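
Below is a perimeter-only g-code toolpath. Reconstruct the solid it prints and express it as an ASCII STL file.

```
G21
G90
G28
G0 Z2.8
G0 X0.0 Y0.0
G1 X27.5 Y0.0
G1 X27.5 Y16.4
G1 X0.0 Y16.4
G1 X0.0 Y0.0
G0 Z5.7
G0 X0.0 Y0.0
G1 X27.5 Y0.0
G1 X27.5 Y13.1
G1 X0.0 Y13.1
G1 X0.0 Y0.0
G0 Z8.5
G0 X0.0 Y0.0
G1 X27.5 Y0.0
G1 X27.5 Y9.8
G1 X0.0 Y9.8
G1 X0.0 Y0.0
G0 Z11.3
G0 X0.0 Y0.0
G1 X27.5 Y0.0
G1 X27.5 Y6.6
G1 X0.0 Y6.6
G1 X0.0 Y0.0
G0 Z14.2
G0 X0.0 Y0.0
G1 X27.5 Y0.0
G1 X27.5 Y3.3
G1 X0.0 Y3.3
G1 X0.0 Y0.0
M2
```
solid part
  facet normal 0.0000 0.0000 -1.0000
    outer loop
      vertex 27.5 19.7 0.0
      vertex 27.5 0.0 0.0
      vertex 0.0 0.0 0.0
    endloop
  endfacet
  facet normal 0.0000 0.0000 -1.0000
    outer loop
      vertex 0.0 19.7 0.0
      vertex 27.5 19.7 0.0
      vertex 0.0 0.0 0.0
    endloop
  endfacet
  facet normal 0.0000 -1.0000 0.0000
    outer loop
      vertex 0.0 0.0 0.0
      vertex 27.5 0.0 0.0
      vertex 27.5 0.0 17.0
    endloop
  endfacet
  facet normal 0.0000 -1.0000 0.0000
    outer loop
      vertex 0.0 0.0 0.0
      vertex 27.5 0.0 17.0
      vertex 0.0 0.0 17.0
    endloop
  endfacet
  facet normal 0.0000 0.6533 0.7571
    outer loop
      vertex 0.0 0.0 17.0
      vertex 27.5 0.0 17.0
      vertex 27.5 19.7 0.0
    endloop
  endfacet
  facet normal 0.0000 0.6533 0.7571
    outer loop
      vertex 0.0 0.0 17.0
      vertex 27.5 19.7 0.0
      vertex 0.0 19.7 0.0
    endloop
  endfacet
  facet normal -1.0000 0.0000 0.0000
    outer loop
      vertex 0.0 0.0 17.0
      vertex 0.0 19.7 0.0
      vertex 0.0 0.0 0.0
    endloop
  endfacet
  facet normal 1.0000 0.0000 0.0000
    outer loop
      vertex 27.5 0.0 0.0
      vertex 27.5 19.7 0.0
      vertex 27.5 0.0 17.0
    endloop
  endfacet
endsolid part

The G0 Z moves step by Δz≈2.8 mm. The G1 loops shrink linearly with z, so the solid tapers from its base footprint up to z≈17. Closing with a flat bottom cap and the tapered top and triangulating gives 8 facets — a wedge (ramp): 27.5 × 19.7 mm base, rising to 17 mm along the y=0 edge and sloping linearly to z=0 at y=19.7.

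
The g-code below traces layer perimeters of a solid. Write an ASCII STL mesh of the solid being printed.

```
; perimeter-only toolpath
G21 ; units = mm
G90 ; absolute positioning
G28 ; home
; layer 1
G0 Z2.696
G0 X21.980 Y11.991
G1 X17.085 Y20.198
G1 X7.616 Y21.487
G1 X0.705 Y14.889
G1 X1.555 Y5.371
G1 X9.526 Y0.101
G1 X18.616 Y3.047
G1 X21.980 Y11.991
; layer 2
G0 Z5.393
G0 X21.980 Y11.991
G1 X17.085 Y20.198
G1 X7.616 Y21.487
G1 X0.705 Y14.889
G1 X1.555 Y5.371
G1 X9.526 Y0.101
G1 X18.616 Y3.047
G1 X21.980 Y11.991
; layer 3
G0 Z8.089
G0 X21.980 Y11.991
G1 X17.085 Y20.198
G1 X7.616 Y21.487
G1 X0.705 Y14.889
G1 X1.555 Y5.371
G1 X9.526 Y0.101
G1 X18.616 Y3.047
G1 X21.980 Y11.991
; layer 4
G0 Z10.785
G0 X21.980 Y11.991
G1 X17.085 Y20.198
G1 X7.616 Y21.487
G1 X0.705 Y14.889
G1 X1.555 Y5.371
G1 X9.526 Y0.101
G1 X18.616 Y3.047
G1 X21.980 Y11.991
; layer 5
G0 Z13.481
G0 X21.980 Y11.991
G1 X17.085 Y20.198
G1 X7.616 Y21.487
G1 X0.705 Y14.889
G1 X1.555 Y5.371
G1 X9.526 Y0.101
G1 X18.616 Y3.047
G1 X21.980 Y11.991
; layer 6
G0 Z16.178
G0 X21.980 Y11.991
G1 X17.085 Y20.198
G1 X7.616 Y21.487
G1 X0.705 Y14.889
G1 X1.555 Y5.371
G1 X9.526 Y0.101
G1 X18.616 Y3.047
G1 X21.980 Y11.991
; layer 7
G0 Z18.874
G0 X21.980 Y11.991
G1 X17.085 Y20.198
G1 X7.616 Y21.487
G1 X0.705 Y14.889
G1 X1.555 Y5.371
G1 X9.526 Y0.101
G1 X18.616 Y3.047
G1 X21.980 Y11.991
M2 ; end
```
solid part
  facet normal 0.0000 0.0000 -1.0000
    outer loop
      vertex 7.616 21.487 0.000
      vertex 17.085 20.198 0.000
      vertex 21.980 11.991 0.000
    endloop
  endfacet
  facet normal 0.0000 0.0000 -1.0000
    outer loop
      vertex 0.705 14.889 0.000
      vertex 7.616 21.487 0.000
      vertex 21.980 11.991 0.000
    endloop
  endfacet
  facet normal 0.0000 0.0000 -1.0000
    outer loop
      vertex 1.555 5.371 0.000
      vertex 0.705 14.889 0.000
      vertex 21.980 11.991 0.000
    endloop
  endfacet
  facet normal 0.0000 0.0000 -1.0000
    outer loop
      vertex 9.526 0.101 0.000
      vertex 1.555 5.371 0.000
      vertex 21.980 11.991 0.000
    endloop
  endfacet
  facet normal 0.0000 0.0000 -1.0000
    outer loop
      vertex 18.616 3.047 0.000
      vertex 9.526 0.101 0.000
      vertex 21.980 11.991 0.000
    endloop
  endfacet
  facet normal 0.0000 0.0000 1.0000
    outer loop
      vertex 21.980 11.991 18.874
      vertex 17.085 20.198 18.874
      vertex 7.616 21.487 18.874
    endloop
  endfacet
  facet normal 0.0000 0.0000 1.0000
    outer loop
      vertex 21.980 11.991 18.874
      vertex 7.616 21.487 18.874
      vertex 0.705 14.889 18.874
    endloop
  endfacet
  facet normal 0.0000 0.0000 1.0000
    outer loop
      vertex 21.980 11.991 18.874
      vertex 0.705 14.889 18.874
      vertex 1.555 5.371 18.874
    endloop
  endfacet
  facet normal 0.0000 0.0000 1.0000
    outer loop
      vertex 21.980 11.991 18.874
      vertex 1.555 5.371 18.874
      vertex 9.526 0.101 18.874
    endloop
  endfacet
  facet normal 0.0000 0.0000 1.0000
    outer loop
      vertex 21.980 11.991 18.874
      vertex 9.526 0.101 18.874
      vertex 18.616 3.047 18.874
    endloop
  endfacet
  facet normal 0.8588 0.5122 0.0000
    outer loop
      vertex 21.980 11.991 0.000
      vertex 17.085 20.198 0.000
      vertex 17.085 20.198 18.874
    endloop
  endfacet
  facet normal 0.8588 0.5122 0.0000
    outer loop
      vertex 21.980 11.991 0.000
      vertex 17.085 20.198 18.874
      vertex 21.980 11.991 18.874
    endloop
  endfacet
  facet normal 0.1349 0.9909 0.0000
    outer loop
      vertex 17.085 20.198 0.000
      vertex 7.616 21.487 0.000
      vertex 7.616 21.487 18.874
    endloop
  endfacet
  facet normal 0.1349 0.9909 0.0000
    outer loop
      vertex 17.085 20.198 0.000
      vertex 7.616 21.487 18.874
      vertex 17.085 20.198 18.874
    endloop
  endfacet
  facet normal -0.6905 0.7233 0.0000
    outer loop
      vertex 7.616 21.487 0.000
      vertex 0.705 14.889 0.000
      vertex 0.705 14.889 18.874
    endloop
  endfacet
  facet normal -0.6905 0.7233 0.0000
    outer loop
      vertex 7.616 21.487 0.000
      vertex 0.705 14.889 18.874
      vertex 7.616 21.487 18.874
    endloop
  endfacet
  facet normal -0.9960 -0.0890 0.0000
    outer loop
      vertex 0.705 14.889 0.000
      vertex 1.555 5.371 0.000
      vertex 1.555 5.371 18.874
    endloop
  endfacet
  facet normal -0.9960 -0.0890 0.0000
    outer loop
      vertex 0.705 14.889 0.000
      vertex 1.555 5.371 18.874
      vertex 0.705 14.889 18.874
    endloop
  endfacet
  facet normal -0.5515 -0.8342 0.0000
    outer loop
      vertex 1.555 5.371 0.000
      vertex 9.526 0.101 0.000
      vertex 9.526 0.101 18.874
    endloop
  endfacet
  facet normal -0.5515 -0.8342 0.0000
    outer loop
      vertex 1.555 5.371 0.000
      vertex 9.526 0.101 18.874
      vertex 1.555 5.371 18.874
    endloop
  endfacet
  facet normal 0.3083 -0.9513 0.0000
    outer loop
      vertex 9.526 0.101 0.000
      vertex 18.616 3.047 0.000
      vertex 18.616 3.047 18.874
    endloop
  endfacet
  facet normal 0.3083 -0.9513 0.0000
    outer loop
      vertex 9.526 0.101 0.000
      vertex 18.616 3.047 18.874
      vertex 9.526 0.101 18.874
    endloop
  endfacet
  facet normal 0.9360 -0.3520 0.0000
    outer loop
      vertex 18.616 3.047 0.000
      vertex 21.980 11.991 0.000
      vertex 21.980 11.991 18.874
    endloop
  endfacet
  facet normal 0.9360 -0.3520 0.0000
    outer loop
      vertex 18.616 3.047 0.000
      vertex 21.980 11.991 18.874
      vertex 18.616 3.047 18.874
    endloop
  endfacet
endsolid part

The G0 Z moves step by Δz≈2.696 mm. Every layer's G1 loop is the same polygon, so the solid is a straight extrusion of it from z=0 to z≈18.9. Closing with flat bottom and top caps and triangulating gives 24 facets — a regular 7-sided prism (a cylinder approximated with 7 flat sides), circumscribed radius ≈ 11 mm, height ≈ 18.9 mm.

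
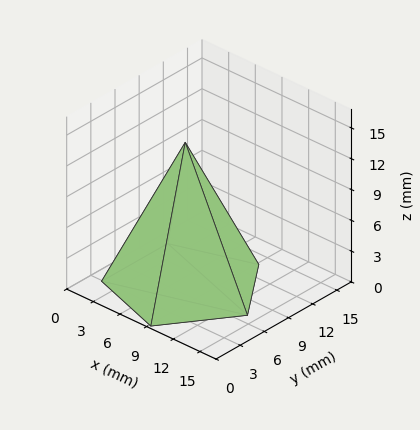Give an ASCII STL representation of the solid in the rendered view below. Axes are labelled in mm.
Reading the render: the shape is a regular 5-sided pyramid, base circumscribed radius ≈ 7 mm, apex at z ≈ 14 mm (dimensions read to the nearest mm from the axis ticks). For the STL, each face is triangulated and given an outward normal.

solid part
  facet normal 0.0000 0.0000 -1.0000
    outer loop
      vertex 1.3 11.1 0.0
      vertex 9.2 13.7 0.0
      vertex 14.0 7.0 0.0
    endloop
  endfacet
  facet normal 0.0000 0.0000 -1.0000
    outer loop
      vertex 1.3 2.9 0.0
      vertex 1.3 11.1 0.0
      vertex 14.0 7.0 0.0
    endloop
  endfacet
  facet normal 0.0000 0.0000 -1.0000
    outer loop
      vertex 9.2 0.3 0.0
      vertex 1.3 2.9 0.0
      vertex 14.0 7.0 0.0
    endloop
  endfacet
  facet normal 0.7531 0.5395 0.3765
    outer loop
      vertex 14.0 7.0 0.0
      vertex 9.2 13.7 0.0
      vertex 7.0 7.0 14.0
    endloop
  endfacet
  facet normal -0.2897 0.8803 0.3757
    outer loop
      vertex 9.2 13.7 0.0
      vertex 1.3 11.1 0.0
      vertex 7.0 7.0 14.0
    endloop
  endfacet
  facet normal -0.9262 0.0000 0.3771
    outer loop
      vertex 1.3 11.1 0.0
      vertex 1.3 2.9 0.0
      vertex 7.0 7.0 14.0
    endloop
  endfacet
  facet normal -0.2897 -0.8803 0.3757
    outer loop
      vertex 1.3 2.9 0.0
      vertex 9.2 0.3 0.0
      vertex 7.0 7.0 14.0
    endloop
  endfacet
  facet normal 0.7531 -0.5395 0.3765
    outer loop
      vertex 9.2 0.3 0.0
      vertex 14.0 7.0 0.0
      vertex 7.0 7.0 14.0
    endloop
  endfacet
endsolid part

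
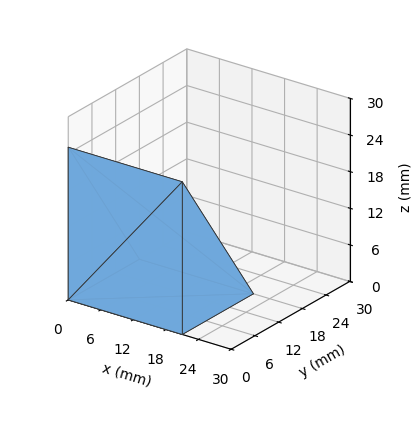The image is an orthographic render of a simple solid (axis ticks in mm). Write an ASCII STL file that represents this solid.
Reading the render: the shape is a wedge (ramp): 21 × 18 mm base, rising to 25 mm along the y=0 edge and sloping linearly to z=0 at y=18 (dimensions read to the nearest mm from the axis ticks). For the STL, each face is triangulated and given an outward normal.

solid part
  facet normal 0.0000 0.0000 -1.0000
    outer loop
      vertex 21.0 18.0 0.0
      vertex 21.0 0.0 0.0
      vertex 0.0 0.0 0.0
    endloop
  endfacet
  facet normal 0.0000 0.0000 -1.0000
    outer loop
      vertex 0.0 18.0 0.0
      vertex 21.0 18.0 0.0
      vertex 0.0 0.0 0.0
    endloop
  endfacet
  facet normal 0.0000 -1.0000 0.0000
    outer loop
      vertex 0.0 0.0 0.0
      vertex 21.0 0.0 0.0
      vertex 21.0 0.0 25.0
    endloop
  endfacet
  facet normal 0.0000 -1.0000 0.0000
    outer loop
      vertex 0.0 0.0 0.0
      vertex 21.0 0.0 25.0
      vertex 0.0 0.0 25.0
    endloop
  endfacet
  facet normal 0.0000 0.8115 0.5843
    outer loop
      vertex 0.0 0.0 25.0
      vertex 21.0 0.0 25.0
      vertex 21.0 18.0 0.0
    endloop
  endfacet
  facet normal 0.0000 0.8115 0.5843
    outer loop
      vertex 0.0 0.0 25.0
      vertex 21.0 18.0 0.0
      vertex 0.0 18.0 0.0
    endloop
  endfacet
  facet normal -1.0000 0.0000 0.0000
    outer loop
      vertex 0.0 0.0 25.0
      vertex 0.0 18.0 0.0
      vertex 0.0 0.0 0.0
    endloop
  endfacet
  facet normal 1.0000 0.0000 0.0000
    outer loop
      vertex 21.0 0.0 0.0
      vertex 21.0 18.0 0.0
      vertex 21.0 0.0 25.0
    endloop
  endfacet
endsolid part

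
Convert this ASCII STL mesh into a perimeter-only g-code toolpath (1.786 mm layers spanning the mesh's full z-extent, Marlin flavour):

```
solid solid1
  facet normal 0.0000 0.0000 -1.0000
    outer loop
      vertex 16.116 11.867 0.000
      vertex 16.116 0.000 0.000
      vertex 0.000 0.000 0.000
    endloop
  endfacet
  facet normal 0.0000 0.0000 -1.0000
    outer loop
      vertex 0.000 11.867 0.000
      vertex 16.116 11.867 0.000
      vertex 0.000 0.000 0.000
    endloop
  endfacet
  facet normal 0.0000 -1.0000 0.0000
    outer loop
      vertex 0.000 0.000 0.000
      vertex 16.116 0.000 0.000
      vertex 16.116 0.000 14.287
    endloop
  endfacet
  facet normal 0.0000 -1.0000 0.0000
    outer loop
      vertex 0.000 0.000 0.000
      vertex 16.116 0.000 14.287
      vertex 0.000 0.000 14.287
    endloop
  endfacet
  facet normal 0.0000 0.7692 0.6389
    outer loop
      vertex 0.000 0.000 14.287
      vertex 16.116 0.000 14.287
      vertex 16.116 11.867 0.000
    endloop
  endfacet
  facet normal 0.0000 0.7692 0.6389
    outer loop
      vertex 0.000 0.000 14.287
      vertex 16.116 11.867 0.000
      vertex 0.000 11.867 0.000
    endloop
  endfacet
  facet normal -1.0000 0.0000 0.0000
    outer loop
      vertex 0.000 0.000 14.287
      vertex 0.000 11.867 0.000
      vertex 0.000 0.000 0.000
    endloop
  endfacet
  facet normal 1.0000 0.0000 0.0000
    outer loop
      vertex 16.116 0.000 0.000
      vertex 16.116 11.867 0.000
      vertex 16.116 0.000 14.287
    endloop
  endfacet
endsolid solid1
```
; perimeter-only toolpath
G21 ; units = mm
G90 ; absolute positioning
G28 ; home
; layer 1
G0 Z1.786
G0 X0.000 Y0.000
G1 X16.116 Y0.000
G1 X16.116 Y10.384
G1 X0.000 Y10.384
G1 X0.000 Y0.000
; layer 2
G0 Z3.572
G0 X0.000 Y0.000
G1 X16.116 Y0.000
G1 X16.116 Y8.900
G1 X0.000 Y8.900
G1 X0.000 Y0.000
; layer 3
G0 Z5.358
G0 X0.000 Y0.000
G1 X16.116 Y0.000
G1 X16.116 Y7.417
G1 X0.000 Y7.417
G1 X0.000 Y0.000
; layer 4
G0 Z7.144
G0 X0.000 Y0.000
G1 X16.116 Y0.000
G1 X16.116 Y5.934
G1 X0.000 Y5.934
G1 X0.000 Y0.000
; layer 5
G0 Z8.929
G0 X0.000 Y0.000
G1 X16.116 Y0.000
G1 X16.116 Y4.450
G1 X0.000 Y4.450
G1 X0.000 Y0.000
; layer 6
G0 Z10.715
G0 X0.000 Y0.000
G1 X16.116 Y0.000
G1 X16.116 Y2.967
G1 X0.000 Y2.967
G1 X0.000 Y0.000
; layer 7
G0 Z12.501
G0 X0.000 Y0.000
G1 X16.116 Y0.000
G1 X16.116 Y1.483
G1 X0.000 Y1.483
G1 X0.000 Y0.000
M2 ; end

The solid is a wedge (ramp): 16.1 × 11.9 mm base, rising to 14.3 mm along the y=0 edge and sloping linearly to z=0 at y=11.9. Slicing at Δz = 1.786 mm — 8 equal slices spanning the solid's height, so layer i sits at z = i·h/8 — gives 7 non-empty perimeters. Each is a 4-segment closed polygon; G0 lifts to the layer z and rapids to the start vertex, then G1 traces the edges. The cross-section shrinks linearly with z (the slice at the apex is degenerate and omitted).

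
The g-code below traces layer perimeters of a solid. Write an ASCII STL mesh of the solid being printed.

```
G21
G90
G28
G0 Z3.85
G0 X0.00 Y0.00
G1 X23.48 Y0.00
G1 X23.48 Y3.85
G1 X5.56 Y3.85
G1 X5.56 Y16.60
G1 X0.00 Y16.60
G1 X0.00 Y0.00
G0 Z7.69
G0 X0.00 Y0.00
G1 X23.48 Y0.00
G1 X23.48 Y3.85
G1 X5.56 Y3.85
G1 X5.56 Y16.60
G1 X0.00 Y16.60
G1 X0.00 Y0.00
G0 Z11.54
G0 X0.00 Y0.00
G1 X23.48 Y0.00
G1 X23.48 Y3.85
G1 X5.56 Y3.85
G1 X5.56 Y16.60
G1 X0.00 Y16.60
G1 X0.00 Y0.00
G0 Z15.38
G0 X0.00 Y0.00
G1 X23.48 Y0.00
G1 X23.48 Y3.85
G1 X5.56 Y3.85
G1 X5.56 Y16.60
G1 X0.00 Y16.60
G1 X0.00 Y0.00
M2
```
solid part
  facet normal 0.0000 0.0000 -1.0000
    outer loop
      vertex 23.48 3.85 0.00
      vertex 23.48 0.00 0.00
      vertex 0.00 0.00 0.00
    endloop
  endfacet
  facet normal 0.0000 0.0000 -1.0000
    outer loop
      vertex 5.56 3.85 0.00
      vertex 23.48 3.85 0.00
      vertex 0.00 0.00 0.00
    endloop
  endfacet
  facet normal 0.0000 0.0000 -1.0000
    outer loop
      vertex 5.56 16.60 0.00
      vertex 5.56 3.85 0.00
      vertex 0.00 0.00 0.00
    endloop
  endfacet
  facet normal 0.0000 0.0000 -1.0000
    outer loop
      vertex 0.00 16.60 0.00
      vertex 5.56 16.60 0.00
      vertex 0.00 0.00 0.00
    endloop
  endfacet
  facet normal 0.0000 0.0000 1.0000
    outer loop
      vertex 0.00 0.00 15.38
      vertex 23.48 0.00 15.38
      vertex 23.48 3.85 15.38
    endloop
  endfacet
  facet normal 0.0000 0.0000 1.0000
    outer loop
      vertex 0.00 0.00 15.38
      vertex 23.48 3.85 15.38
      vertex 5.56 3.85 15.38
    endloop
  endfacet
  facet normal 0.0000 0.0000 1.0000
    outer loop
      vertex 0.00 0.00 15.38
      vertex 5.56 3.85 15.38
      vertex 5.56 16.60 15.38
    endloop
  endfacet
  facet normal 0.0000 0.0000 1.0000
    outer loop
      vertex 0.00 0.00 15.38
      vertex 5.56 16.60 15.38
      vertex 0.00 16.60 15.38
    endloop
  endfacet
  facet normal 0.0000 -1.0000 0.0000
    outer loop
      vertex 0.00 0.00 0.00
      vertex 23.48 0.00 0.00
      vertex 23.48 0.00 15.38
    endloop
  endfacet
  facet normal 0.0000 -1.0000 0.0000
    outer loop
      vertex 0.00 0.00 0.00
      vertex 23.48 0.00 15.38
      vertex 0.00 0.00 15.38
    endloop
  endfacet
  facet normal 1.0000 0.0000 0.0000
    outer loop
      vertex 23.48 0.00 0.00
      vertex 23.48 3.85 0.00
      vertex 23.48 3.85 15.38
    endloop
  endfacet
  facet normal 1.0000 0.0000 0.0000
    outer loop
      vertex 23.48 0.00 0.00
      vertex 23.48 3.85 15.38
      vertex 23.48 0.00 15.38
    endloop
  endfacet
  facet normal 0.0000 1.0000 0.0000
    outer loop
      vertex 23.48 3.85 0.00
      vertex 5.56 3.85 0.00
      vertex 5.56 3.85 15.38
    endloop
  endfacet
  facet normal 0.0000 1.0000 0.0000
    outer loop
      vertex 23.48 3.85 0.00
      vertex 5.56 3.85 15.38
      vertex 23.48 3.85 15.38
    endloop
  endfacet
  facet normal 1.0000 0.0000 0.0000
    outer loop
      vertex 5.56 3.85 0.00
      vertex 5.56 16.60 0.00
      vertex 5.56 16.60 15.38
    endloop
  endfacet
  facet normal 1.0000 0.0000 0.0000
    outer loop
      vertex 5.56 3.85 0.00
      vertex 5.56 16.60 15.38
      vertex 5.56 3.85 15.38
    endloop
  endfacet
  facet normal 0.0000 1.0000 0.0000
    outer loop
      vertex 5.56 16.60 0.00
      vertex 0.00 16.60 0.00
      vertex 0.00 16.60 15.38
    endloop
  endfacet
  facet normal 0.0000 1.0000 0.0000
    outer loop
      vertex 5.56 16.60 0.00
      vertex 0.00 16.60 15.38
      vertex 5.56 16.60 15.38
    endloop
  endfacet
  facet normal -1.0000 0.0000 0.0000
    outer loop
      vertex 0.00 16.60 0.00
      vertex 0.00 0.00 0.00
      vertex 0.00 0.00 15.38
    endloop
  endfacet
  facet normal -1.0000 0.0000 0.0000
    outer loop
      vertex 0.00 16.60 0.00
      vertex 0.00 0.00 15.38
      vertex 0.00 16.60 15.38
    endloop
  endfacet
endsolid part

The G0 Z moves step by Δz≈3.85 mm. Every layer's G1 loop is the same polygon, so the solid is a straight extrusion of it from z=0 to z≈15.4. Closing with flat bottom and top caps and triangulating gives 20 facets — an L-shaped prism: outer 23.5 × 16.6 mm, arm thicknesses ≈ 3.85 mm (horizontal) and 5.56 mm (vertical), extruded 15.4 mm in z.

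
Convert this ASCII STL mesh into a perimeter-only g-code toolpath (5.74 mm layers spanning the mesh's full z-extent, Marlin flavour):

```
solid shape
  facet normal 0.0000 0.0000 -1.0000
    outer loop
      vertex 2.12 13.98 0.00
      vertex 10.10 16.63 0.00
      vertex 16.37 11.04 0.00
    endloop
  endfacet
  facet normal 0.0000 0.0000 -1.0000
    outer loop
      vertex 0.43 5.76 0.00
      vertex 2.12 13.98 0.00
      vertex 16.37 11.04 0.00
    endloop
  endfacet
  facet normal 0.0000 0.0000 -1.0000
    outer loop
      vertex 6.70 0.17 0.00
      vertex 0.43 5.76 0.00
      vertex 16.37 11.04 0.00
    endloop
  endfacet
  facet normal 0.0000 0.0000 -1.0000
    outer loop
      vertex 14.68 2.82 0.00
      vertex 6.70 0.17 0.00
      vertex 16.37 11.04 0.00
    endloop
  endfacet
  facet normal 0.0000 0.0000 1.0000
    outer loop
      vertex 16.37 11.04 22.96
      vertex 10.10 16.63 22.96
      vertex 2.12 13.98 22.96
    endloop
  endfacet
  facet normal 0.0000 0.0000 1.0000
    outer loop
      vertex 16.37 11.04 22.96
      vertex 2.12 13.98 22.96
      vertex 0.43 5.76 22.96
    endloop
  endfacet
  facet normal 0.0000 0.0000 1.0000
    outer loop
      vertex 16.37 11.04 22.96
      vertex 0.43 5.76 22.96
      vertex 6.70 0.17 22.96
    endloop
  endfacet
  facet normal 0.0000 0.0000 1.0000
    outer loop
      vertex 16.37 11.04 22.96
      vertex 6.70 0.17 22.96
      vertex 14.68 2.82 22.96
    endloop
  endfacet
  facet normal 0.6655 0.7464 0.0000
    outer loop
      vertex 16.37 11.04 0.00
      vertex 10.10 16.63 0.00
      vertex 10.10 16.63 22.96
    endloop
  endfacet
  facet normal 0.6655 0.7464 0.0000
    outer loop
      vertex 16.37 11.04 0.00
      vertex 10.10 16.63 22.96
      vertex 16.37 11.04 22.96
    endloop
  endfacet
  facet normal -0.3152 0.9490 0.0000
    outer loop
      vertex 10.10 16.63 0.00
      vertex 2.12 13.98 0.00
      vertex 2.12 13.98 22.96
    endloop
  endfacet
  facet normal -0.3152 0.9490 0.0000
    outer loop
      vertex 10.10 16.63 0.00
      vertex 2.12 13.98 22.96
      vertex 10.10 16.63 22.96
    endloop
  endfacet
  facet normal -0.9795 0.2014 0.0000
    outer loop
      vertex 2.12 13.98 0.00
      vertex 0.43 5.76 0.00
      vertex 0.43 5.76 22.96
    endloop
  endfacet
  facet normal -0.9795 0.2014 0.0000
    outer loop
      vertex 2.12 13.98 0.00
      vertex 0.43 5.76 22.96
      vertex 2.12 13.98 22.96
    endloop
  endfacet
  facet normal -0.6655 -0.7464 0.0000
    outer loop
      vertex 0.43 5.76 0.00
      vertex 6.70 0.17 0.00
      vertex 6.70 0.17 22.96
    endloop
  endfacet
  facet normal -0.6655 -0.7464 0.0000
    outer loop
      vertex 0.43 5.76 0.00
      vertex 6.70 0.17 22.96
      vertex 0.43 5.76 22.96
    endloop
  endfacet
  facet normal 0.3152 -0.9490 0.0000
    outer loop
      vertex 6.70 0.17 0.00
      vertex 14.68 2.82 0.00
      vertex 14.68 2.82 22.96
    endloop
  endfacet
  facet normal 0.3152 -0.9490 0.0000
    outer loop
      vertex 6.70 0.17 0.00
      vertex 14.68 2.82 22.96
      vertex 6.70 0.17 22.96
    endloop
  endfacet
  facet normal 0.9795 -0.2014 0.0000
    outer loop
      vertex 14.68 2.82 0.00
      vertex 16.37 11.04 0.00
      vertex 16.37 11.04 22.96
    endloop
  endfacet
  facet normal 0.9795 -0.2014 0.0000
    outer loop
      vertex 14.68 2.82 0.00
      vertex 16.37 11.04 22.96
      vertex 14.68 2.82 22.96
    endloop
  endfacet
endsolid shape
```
; perimeter-only toolpath
G21 ; units = mm
G90 ; absolute positioning
G28 ; home
; layer 1
G0 Z5.74
G0 X16.37 Y11.04
G1 X10.10 Y16.63
G1 X2.12 Y13.98
G1 X0.43 Y5.76
G1 X6.70 Y0.17
G1 X14.68 Y2.82
G1 X16.37 Y11.04
; layer 2
G0 Z11.48
G0 X16.37 Y11.04
G1 X10.10 Y16.63
G1 X2.12 Y13.98
G1 X0.43 Y5.76
G1 X6.70 Y0.17
G1 X14.68 Y2.82
G1 X16.37 Y11.04
; layer 3
G0 Z17.22
G0 X16.37 Y11.04
G1 X10.10 Y16.63
G1 X2.12 Y13.98
G1 X0.43 Y5.76
G1 X6.70 Y0.17
G1 X14.68 Y2.82
G1 X16.37 Y11.04
; layer 4
G0 Z22.96
G0 X16.37 Y11.04
G1 X10.10 Y16.63
G1 X2.12 Y13.98
G1 X0.43 Y5.76
G1 X6.70 Y0.17
G1 X14.68 Y2.82
G1 X16.37 Y11.04
M2 ; end

The solid is a regular 6-sided prism (a cylinder approximated with 6 flat sides), circumscribed radius ≈ 8.4 mm, height ≈ 23 mm. Slicing at Δz = 5.74 mm — 4 equal slices spanning the solid's height, so layer i sits at z = i·h/4 — gives 4 non-empty perimeters. Each is a 6-segment closed polygon; G0 lifts to the layer z and rapids to the start vertex, then G1 traces the edges.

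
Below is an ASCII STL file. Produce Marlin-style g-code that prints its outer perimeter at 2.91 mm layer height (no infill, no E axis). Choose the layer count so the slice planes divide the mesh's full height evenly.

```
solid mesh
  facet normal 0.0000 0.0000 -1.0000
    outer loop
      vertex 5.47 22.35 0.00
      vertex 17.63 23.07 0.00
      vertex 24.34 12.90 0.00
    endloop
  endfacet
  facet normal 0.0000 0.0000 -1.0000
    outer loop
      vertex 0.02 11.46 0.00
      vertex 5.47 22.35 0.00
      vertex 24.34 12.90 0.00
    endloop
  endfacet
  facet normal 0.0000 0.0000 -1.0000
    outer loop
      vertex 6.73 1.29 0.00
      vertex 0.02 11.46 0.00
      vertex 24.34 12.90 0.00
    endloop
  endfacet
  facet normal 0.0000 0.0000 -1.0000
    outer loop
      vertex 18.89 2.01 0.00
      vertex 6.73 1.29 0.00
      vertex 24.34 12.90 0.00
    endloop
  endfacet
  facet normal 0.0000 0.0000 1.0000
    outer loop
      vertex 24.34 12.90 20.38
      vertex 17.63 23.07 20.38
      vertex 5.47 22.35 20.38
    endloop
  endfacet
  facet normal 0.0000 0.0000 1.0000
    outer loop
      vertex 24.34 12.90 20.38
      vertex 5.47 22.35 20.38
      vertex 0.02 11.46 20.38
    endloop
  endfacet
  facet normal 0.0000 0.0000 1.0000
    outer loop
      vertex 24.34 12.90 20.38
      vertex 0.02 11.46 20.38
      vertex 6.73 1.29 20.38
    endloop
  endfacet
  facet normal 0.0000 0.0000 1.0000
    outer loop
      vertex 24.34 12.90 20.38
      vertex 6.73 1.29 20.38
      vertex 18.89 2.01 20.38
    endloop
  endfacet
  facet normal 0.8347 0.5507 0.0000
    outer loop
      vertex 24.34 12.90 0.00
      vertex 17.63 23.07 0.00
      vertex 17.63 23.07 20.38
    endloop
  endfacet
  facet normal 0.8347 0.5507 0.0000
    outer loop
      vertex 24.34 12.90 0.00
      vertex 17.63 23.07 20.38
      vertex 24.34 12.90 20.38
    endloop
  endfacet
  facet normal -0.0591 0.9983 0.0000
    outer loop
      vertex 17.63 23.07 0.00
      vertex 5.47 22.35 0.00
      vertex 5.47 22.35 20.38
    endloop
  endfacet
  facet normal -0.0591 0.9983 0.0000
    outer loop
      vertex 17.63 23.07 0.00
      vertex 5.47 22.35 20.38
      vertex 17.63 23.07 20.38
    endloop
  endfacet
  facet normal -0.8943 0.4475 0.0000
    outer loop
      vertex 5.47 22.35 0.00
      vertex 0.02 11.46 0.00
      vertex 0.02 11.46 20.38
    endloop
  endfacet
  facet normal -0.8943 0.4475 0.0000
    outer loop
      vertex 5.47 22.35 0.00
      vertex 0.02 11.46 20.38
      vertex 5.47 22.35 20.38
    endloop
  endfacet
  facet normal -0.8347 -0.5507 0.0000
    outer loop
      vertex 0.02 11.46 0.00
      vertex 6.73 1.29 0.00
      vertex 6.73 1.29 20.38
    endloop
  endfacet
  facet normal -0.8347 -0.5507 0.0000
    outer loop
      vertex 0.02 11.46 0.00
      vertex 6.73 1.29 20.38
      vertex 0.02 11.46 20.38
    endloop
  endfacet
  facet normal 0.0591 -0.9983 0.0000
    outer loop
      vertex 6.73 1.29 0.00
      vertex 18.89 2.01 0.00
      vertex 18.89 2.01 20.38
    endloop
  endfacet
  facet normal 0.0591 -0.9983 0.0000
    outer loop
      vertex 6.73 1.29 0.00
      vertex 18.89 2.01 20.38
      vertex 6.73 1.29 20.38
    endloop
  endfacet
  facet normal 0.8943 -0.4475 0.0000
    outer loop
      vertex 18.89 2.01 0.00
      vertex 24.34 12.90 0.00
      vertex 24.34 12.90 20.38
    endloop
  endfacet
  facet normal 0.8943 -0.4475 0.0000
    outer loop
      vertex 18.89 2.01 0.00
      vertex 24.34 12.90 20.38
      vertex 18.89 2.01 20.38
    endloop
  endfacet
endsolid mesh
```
; perimeter-only toolpath
G21 ; units = mm
G90 ; absolute positioning
G28 ; home
; layer 1
G0 Z2.91
G0 X24.34 Y12.90
G1 X17.63 Y23.07
G1 X5.47 Y22.35
G1 X0.02 Y11.46
G1 X6.73 Y1.29
G1 X18.89 Y2.01
G1 X24.34 Y12.90
; layer 2
G0 Z5.82
G0 X24.34 Y12.90
G1 X17.63 Y23.07
G1 X5.47 Y22.35
G1 X0.02 Y11.46
G1 X6.73 Y1.29
G1 X18.89 Y2.01
G1 X24.34 Y12.90
; layer 3
G0 Z8.73
G0 X24.34 Y12.90
G1 X17.63 Y23.07
G1 X5.47 Y22.35
G1 X0.02 Y11.46
G1 X6.73 Y1.29
G1 X18.89 Y2.01
G1 X24.34 Y12.90
; layer 4
G0 Z11.65
G0 X24.34 Y12.90
G1 X17.63 Y23.07
G1 X5.47 Y22.35
G1 X0.02 Y11.46
G1 X6.73 Y1.29
G1 X18.89 Y2.01
G1 X24.34 Y12.90
; layer 5
G0 Z14.56
G0 X24.34 Y12.90
G1 X17.63 Y23.07
G1 X5.47 Y22.35
G1 X0.02 Y11.46
G1 X6.73 Y1.29
G1 X18.89 Y2.01
G1 X24.34 Y12.90
; layer 6
G0 Z17.47
G0 X24.34 Y12.90
G1 X17.63 Y23.07
G1 X5.47 Y22.35
G1 X0.02 Y11.46
G1 X6.73 Y1.29
G1 X18.89 Y2.01
G1 X24.34 Y12.90
; layer 7
G0 Z20.38
G0 X24.34 Y12.90
G1 X17.63 Y23.07
G1 X5.47 Y22.35
G1 X0.02 Y11.46
G1 X6.73 Y1.29
G1 X18.89 Y2.01
G1 X24.34 Y12.90
M2 ; end

The solid is a regular 6-sided prism (a cylinder approximated with 6 flat sides), circumscribed radius ≈ 12.2 mm, height ≈ 20.4 mm. Slicing at Δz = 2.91 mm — 7 equal slices spanning the solid's height, so layer i sits at z = i·h/7 — gives 7 non-empty perimeters. Each is a 6-segment closed polygon; G0 lifts to the layer z and rapids to the start vertex, then G1 traces the edges.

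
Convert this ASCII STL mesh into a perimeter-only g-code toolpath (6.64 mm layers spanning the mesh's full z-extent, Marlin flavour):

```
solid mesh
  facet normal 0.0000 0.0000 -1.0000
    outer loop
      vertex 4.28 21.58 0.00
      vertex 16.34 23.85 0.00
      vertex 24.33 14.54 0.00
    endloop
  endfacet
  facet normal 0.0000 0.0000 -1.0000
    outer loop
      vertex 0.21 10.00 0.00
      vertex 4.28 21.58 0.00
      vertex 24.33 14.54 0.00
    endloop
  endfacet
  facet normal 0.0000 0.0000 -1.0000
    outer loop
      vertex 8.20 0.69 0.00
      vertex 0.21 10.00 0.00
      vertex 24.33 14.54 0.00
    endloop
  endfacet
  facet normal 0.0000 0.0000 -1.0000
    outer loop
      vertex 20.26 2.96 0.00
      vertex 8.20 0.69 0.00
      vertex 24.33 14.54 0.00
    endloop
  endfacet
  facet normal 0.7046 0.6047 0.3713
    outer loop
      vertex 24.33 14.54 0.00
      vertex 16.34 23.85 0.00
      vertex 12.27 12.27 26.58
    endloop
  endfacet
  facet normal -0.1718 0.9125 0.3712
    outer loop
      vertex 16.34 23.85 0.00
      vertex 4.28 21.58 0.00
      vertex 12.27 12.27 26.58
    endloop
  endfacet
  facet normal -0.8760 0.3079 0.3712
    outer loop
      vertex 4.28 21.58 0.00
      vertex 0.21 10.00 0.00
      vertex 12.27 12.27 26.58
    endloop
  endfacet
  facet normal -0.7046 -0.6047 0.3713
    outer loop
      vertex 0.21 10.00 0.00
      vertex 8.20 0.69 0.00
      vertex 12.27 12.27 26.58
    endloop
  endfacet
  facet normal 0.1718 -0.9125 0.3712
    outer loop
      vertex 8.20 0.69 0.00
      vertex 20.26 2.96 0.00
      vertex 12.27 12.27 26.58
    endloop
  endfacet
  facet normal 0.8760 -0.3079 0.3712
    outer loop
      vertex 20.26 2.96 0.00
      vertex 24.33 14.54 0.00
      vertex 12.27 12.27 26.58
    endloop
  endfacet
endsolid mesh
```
; perimeter-only toolpath
G21 ; units = mm
G90 ; absolute positioning
G28 ; home
; layer 1
G0 Z6.64
G0 X21.31 Y13.97
G1 X15.32 Y20.96
G1 X6.28 Y19.25
G1 X3.23 Y10.57
G1 X9.22 Y3.58
G1 X18.26 Y5.29
G1 X21.31 Y13.97
; layer 2
G0 Z13.29
G0 X18.30 Y13.40
G1 X14.30 Y18.06
G1 X8.28 Y16.92
G1 X6.24 Y11.13
G1 X10.23 Y6.48
G1 X16.27 Y7.62
G1 X18.30 Y13.40
; layer 3
G0 Z19.93
G0 X15.29 Y12.84
G1 X13.29 Y15.17
G1 X10.27 Y14.60
G1 X9.26 Y11.70
G1 X11.25 Y9.38
G1 X14.27 Y9.94
G1 X15.29 Y12.84
M2 ; end

The solid is a regular 6-sided pyramid, base circumscribed radius ≈ 12.3 mm, apex at z ≈ 26.6 mm. Slicing at Δz = 6.64 mm — 4 equal slices spanning the solid's height, so layer i sits at z = i·h/4 — gives 3 non-empty perimeters. Each is a 6-segment closed polygon; G0 lifts to the layer z and rapids to the start vertex, then G1 traces the edges. The cross-section shrinks linearly with z (the slice at the apex is degenerate and omitted).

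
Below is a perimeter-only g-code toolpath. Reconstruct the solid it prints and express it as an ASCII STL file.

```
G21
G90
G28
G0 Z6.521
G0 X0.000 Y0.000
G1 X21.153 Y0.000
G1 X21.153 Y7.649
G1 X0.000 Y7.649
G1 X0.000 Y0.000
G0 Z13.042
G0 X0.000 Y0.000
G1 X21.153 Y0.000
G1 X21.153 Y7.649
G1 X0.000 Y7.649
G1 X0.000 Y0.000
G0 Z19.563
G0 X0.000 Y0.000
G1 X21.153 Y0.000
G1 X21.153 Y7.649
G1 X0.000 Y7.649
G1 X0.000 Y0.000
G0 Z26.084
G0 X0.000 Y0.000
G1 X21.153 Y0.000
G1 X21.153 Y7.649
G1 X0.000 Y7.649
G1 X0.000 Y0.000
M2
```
solid part
  facet normal 0.0000 0.0000 -1.0000
    outer loop
      vertex 21.153 7.649 0.000
      vertex 21.153 0.000 0.000
      vertex 0.000 0.000 0.000
    endloop
  endfacet
  facet normal 0.0000 0.0000 -1.0000
    outer loop
      vertex 0.000 7.649 0.000
      vertex 21.153 7.649 0.000
      vertex 0.000 0.000 0.000
    endloop
  endfacet
  facet normal 0.0000 0.0000 1.0000
    outer loop
      vertex 0.000 0.000 26.084
      vertex 21.153 0.000 26.084
      vertex 21.153 7.649 26.084
    endloop
  endfacet
  facet normal 0.0000 0.0000 1.0000
    outer loop
      vertex 0.000 0.000 26.084
      vertex 21.153 7.649 26.084
      vertex 0.000 7.649 26.084
    endloop
  endfacet
  facet normal 0.0000 -1.0000 0.0000
    outer loop
      vertex 0.000 0.000 0.000
      vertex 21.153 0.000 0.000
      vertex 21.153 0.000 26.084
    endloop
  endfacet
  facet normal 0.0000 -1.0000 0.0000
    outer loop
      vertex 0.000 0.000 0.000
      vertex 21.153 0.000 26.084
      vertex 0.000 0.000 26.084
    endloop
  endfacet
  facet normal 0.0000 1.0000 0.0000
    outer loop
      vertex 21.153 7.649 26.084
      vertex 21.153 7.649 0.000
      vertex 0.000 7.649 0.000
    endloop
  endfacet
  facet normal 0.0000 1.0000 0.0000
    outer loop
      vertex 0.000 7.649 26.084
      vertex 21.153 7.649 26.084
      vertex 0.000 7.649 0.000
    endloop
  endfacet
  facet normal -1.0000 0.0000 0.0000
    outer loop
      vertex 0.000 7.649 26.084
      vertex 0.000 7.649 0.000
      vertex 0.000 0.000 0.000
    endloop
  endfacet
  facet normal -1.0000 0.0000 0.0000
    outer loop
      vertex 0.000 0.000 26.084
      vertex 0.000 7.649 26.084
      vertex 0.000 0.000 0.000
    endloop
  endfacet
  facet normal 1.0000 0.0000 0.0000
    outer loop
      vertex 21.153 0.000 0.000
      vertex 21.153 7.649 0.000
      vertex 21.153 7.649 26.084
    endloop
  endfacet
  facet normal 1.0000 0.0000 0.0000
    outer loop
      vertex 21.153 0.000 0.000
      vertex 21.153 7.649 26.084
      vertex 21.153 0.000 26.084
    endloop
  endfacet
endsolid part

The G0 Z moves step by Δz≈6.521 mm. Every layer's G1 loop is the same polygon, so the solid is a straight extrusion of it from z=0 to z≈26.1. Closing with flat bottom and top caps and triangulating gives 12 facets — a rectangular box, roughly 21.2 × 7.65 mm footprint and 26.1 mm tall.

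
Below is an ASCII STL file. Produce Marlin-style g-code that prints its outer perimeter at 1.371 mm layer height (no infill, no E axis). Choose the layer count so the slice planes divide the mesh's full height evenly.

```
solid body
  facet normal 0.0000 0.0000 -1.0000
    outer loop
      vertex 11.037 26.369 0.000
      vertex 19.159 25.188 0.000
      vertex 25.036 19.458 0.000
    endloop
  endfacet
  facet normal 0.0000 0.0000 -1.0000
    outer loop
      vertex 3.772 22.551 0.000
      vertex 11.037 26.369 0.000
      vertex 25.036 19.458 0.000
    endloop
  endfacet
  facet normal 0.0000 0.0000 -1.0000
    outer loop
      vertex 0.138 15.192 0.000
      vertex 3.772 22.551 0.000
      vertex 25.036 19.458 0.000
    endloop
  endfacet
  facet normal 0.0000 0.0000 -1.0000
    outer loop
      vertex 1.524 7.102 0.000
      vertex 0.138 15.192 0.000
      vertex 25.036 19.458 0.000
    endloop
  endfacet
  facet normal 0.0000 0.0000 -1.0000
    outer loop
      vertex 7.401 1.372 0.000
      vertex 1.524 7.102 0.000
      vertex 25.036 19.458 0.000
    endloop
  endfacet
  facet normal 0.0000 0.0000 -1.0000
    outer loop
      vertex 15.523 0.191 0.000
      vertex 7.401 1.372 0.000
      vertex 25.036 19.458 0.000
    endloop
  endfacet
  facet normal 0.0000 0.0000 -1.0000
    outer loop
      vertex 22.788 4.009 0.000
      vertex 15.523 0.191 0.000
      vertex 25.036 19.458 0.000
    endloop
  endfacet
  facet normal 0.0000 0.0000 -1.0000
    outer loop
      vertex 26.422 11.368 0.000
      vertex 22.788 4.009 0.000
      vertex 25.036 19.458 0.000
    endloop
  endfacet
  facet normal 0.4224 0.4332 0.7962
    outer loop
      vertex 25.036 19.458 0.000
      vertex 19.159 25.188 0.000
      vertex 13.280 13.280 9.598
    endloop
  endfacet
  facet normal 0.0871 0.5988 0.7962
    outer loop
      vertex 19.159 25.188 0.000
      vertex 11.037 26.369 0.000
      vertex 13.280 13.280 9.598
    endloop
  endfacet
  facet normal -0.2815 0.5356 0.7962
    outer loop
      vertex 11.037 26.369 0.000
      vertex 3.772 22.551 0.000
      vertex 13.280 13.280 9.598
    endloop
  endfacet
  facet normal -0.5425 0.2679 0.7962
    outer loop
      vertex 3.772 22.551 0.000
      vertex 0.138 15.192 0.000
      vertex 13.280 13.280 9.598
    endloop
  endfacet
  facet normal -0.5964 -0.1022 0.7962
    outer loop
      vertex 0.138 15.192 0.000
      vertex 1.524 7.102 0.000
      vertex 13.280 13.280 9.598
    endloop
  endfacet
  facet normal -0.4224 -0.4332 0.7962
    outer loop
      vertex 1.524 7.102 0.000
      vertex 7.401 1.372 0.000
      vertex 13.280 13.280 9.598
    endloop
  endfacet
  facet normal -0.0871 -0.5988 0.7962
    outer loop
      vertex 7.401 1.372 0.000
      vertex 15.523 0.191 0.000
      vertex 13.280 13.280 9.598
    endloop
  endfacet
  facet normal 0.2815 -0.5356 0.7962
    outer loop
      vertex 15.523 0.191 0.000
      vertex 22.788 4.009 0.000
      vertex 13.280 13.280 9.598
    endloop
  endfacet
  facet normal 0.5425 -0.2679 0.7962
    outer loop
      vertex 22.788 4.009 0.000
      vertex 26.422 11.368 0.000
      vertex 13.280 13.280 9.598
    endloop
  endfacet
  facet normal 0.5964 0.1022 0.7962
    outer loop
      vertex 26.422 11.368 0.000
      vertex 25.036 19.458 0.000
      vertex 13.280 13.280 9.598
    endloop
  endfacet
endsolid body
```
; perimeter-only toolpath
G21 ; units = mm
G90 ; absolute positioning
G28 ; home
; layer 1
G0 Z1.371
G0 X23.357 Y18.575
G1 X18.319 Y23.487
G1 X11.357 Y24.499
G1 X5.130 Y21.227
G1 X2.015 Y14.919
G1 X3.203 Y7.985
G1 X8.241 Y3.073
G1 X15.203 Y2.061
G1 X21.430 Y5.333
G1 X24.545 Y11.641
G1 X23.357 Y18.575
; layer 2
G0 Z2.742
G0 X21.677 Y17.693
G1 X17.479 Y21.786
G1 X11.678 Y22.629
G1 X6.489 Y19.902
G1 X3.893 Y14.646
G1 X4.883 Y8.867
G1 X9.081 Y4.774
G1 X14.882 Y3.931
G1 X20.071 Y6.658
G1 X22.667 Y11.914
G1 X21.677 Y17.693
; layer 3
G0 Z4.113
G0 X19.998 Y16.810
G1 X16.639 Y20.085
G1 X11.998 Y20.759
G1 X7.847 Y18.578
G1 X5.770 Y14.373
G1 X6.562 Y9.750
G1 X9.921 Y6.475
G1 X14.562 Y5.801
G1 X18.713 Y7.982
G1 X20.790 Y12.187
G1 X19.998 Y16.810
; layer 4
G0 Z5.485
G0 X18.318 Y15.928
G1 X15.800 Y18.383
G1 X12.319 Y18.890
G1 X9.205 Y17.253
G1 X7.648 Y14.099
G1 X8.242 Y10.632
G1 X10.760 Y8.177
G1 X14.241 Y7.670
G1 X17.355 Y9.307
G1 X18.912 Y12.461
G1 X18.318 Y15.928
; layer 5
G0 Z6.856
G0 X16.639 Y15.045
G1 X14.960 Y16.682
G1 X12.639 Y17.020
G1 X10.563 Y15.929
G1 X9.525 Y13.826
G1 X9.921 Y11.515
G1 X11.600 Y9.878
G1 X13.921 Y9.540
G1 X15.997 Y10.631
G1 X17.035 Y12.734
G1 X16.639 Y15.045
; layer 6
G0 Z8.227
G0 X14.959 Y14.163
G1 X14.120 Y14.981
G1 X12.960 Y15.150
G1 X11.922 Y14.604
G1 X11.403 Y13.553
G1 X11.601 Y12.397
G1 X12.440 Y11.579
G1 X13.600 Y11.410
G1 X14.638 Y11.956
G1 X15.157 Y13.007
G1 X14.959 Y14.163
M2 ; end

The solid is a regular 10-sided pyramid, base circumscribed radius ≈ 13.3 mm, apex at z ≈ 9.6 mm. Slicing at Δz = 1.371 mm — 7 equal slices spanning the solid's height, so layer i sits at z = i·h/7 — gives 6 non-empty perimeters. Each is a 10-segment closed polygon; G0 lifts to the layer z and rapids to the start vertex, then G1 traces the edges. The cross-section shrinks linearly with z (the slice at the apex is degenerate and omitted).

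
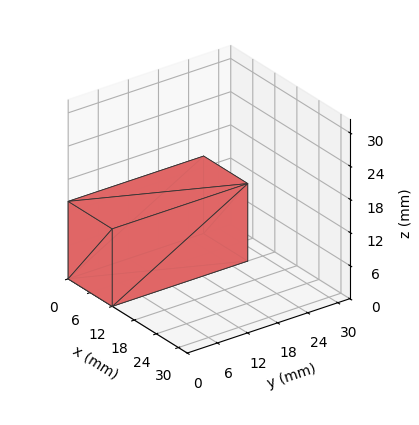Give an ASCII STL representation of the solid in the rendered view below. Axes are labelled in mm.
Reading the render: the shape is a rectangular box, roughly 12 × 27 mm footprint and 14 mm tall (dimensions read to the nearest mm from the axis ticks). For the STL, each face is triangulated and given an outward normal.

solid part
  facet normal 0.0000 0.0000 -1.0000
    outer loop
      vertex 12.000 27.000 0.000
      vertex 12.000 0.000 0.000
      vertex 0.000 0.000 0.000
    endloop
  endfacet
  facet normal 0.0000 0.0000 -1.0000
    outer loop
      vertex 0.000 27.000 0.000
      vertex 12.000 27.000 0.000
      vertex 0.000 0.000 0.000
    endloop
  endfacet
  facet normal 0.0000 0.0000 1.0000
    outer loop
      vertex 0.000 0.000 14.000
      vertex 12.000 0.000 14.000
      vertex 12.000 27.000 14.000
    endloop
  endfacet
  facet normal 0.0000 0.0000 1.0000
    outer loop
      vertex 0.000 0.000 14.000
      vertex 12.000 27.000 14.000
      vertex 0.000 27.000 14.000
    endloop
  endfacet
  facet normal 0.0000 -1.0000 0.0000
    outer loop
      vertex 0.000 0.000 0.000
      vertex 12.000 0.000 0.000
      vertex 12.000 0.000 14.000
    endloop
  endfacet
  facet normal 0.0000 -1.0000 0.0000
    outer loop
      vertex 0.000 0.000 0.000
      vertex 12.000 0.000 14.000
      vertex 0.000 0.000 14.000
    endloop
  endfacet
  facet normal 0.0000 1.0000 0.0000
    outer loop
      vertex 12.000 27.000 14.000
      vertex 12.000 27.000 0.000
      vertex 0.000 27.000 0.000
    endloop
  endfacet
  facet normal 0.0000 1.0000 0.0000
    outer loop
      vertex 0.000 27.000 14.000
      vertex 12.000 27.000 14.000
      vertex 0.000 27.000 0.000
    endloop
  endfacet
  facet normal -1.0000 0.0000 0.0000
    outer loop
      vertex 0.000 27.000 14.000
      vertex 0.000 27.000 0.000
      vertex 0.000 0.000 0.000
    endloop
  endfacet
  facet normal -1.0000 0.0000 0.0000
    outer loop
      vertex 0.000 0.000 14.000
      vertex 0.000 27.000 14.000
      vertex 0.000 0.000 0.000
    endloop
  endfacet
  facet normal 1.0000 0.0000 0.0000
    outer loop
      vertex 12.000 0.000 0.000
      vertex 12.000 27.000 0.000
      vertex 12.000 27.000 14.000
    endloop
  endfacet
  facet normal 1.0000 0.0000 0.0000
    outer loop
      vertex 12.000 0.000 0.000
      vertex 12.000 27.000 14.000
      vertex 12.000 0.000 14.000
    endloop
  endfacet
endsolid part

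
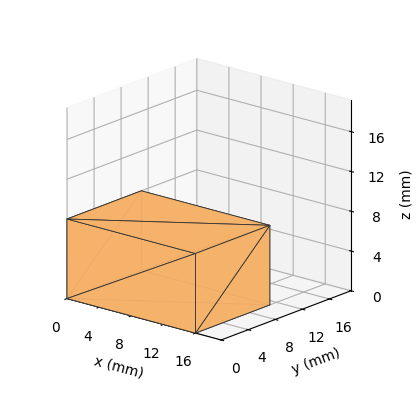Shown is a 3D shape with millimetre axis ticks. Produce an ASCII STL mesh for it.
Reading the render: the shape is a rectangular box, roughly 16 × 11 mm footprint and 8 mm tall (dimensions read to the nearest mm from the axis ticks). For the STL, each face is triangulated and given an outward normal.

solid part
  facet normal 0.0000 0.0000 -1.0000
    outer loop
      vertex 16.000 11.000 0.000
      vertex 16.000 0.000 0.000
      vertex 0.000 0.000 0.000
    endloop
  endfacet
  facet normal 0.0000 0.0000 -1.0000
    outer loop
      vertex 0.000 11.000 0.000
      vertex 16.000 11.000 0.000
      vertex 0.000 0.000 0.000
    endloop
  endfacet
  facet normal 0.0000 0.0000 1.0000
    outer loop
      vertex 0.000 0.000 8.000
      vertex 16.000 0.000 8.000
      vertex 16.000 11.000 8.000
    endloop
  endfacet
  facet normal 0.0000 0.0000 1.0000
    outer loop
      vertex 0.000 0.000 8.000
      vertex 16.000 11.000 8.000
      vertex 0.000 11.000 8.000
    endloop
  endfacet
  facet normal 0.0000 -1.0000 0.0000
    outer loop
      vertex 0.000 0.000 0.000
      vertex 16.000 0.000 0.000
      vertex 16.000 0.000 8.000
    endloop
  endfacet
  facet normal 0.0000 -1.0000 0.0000
    outer loop
      vertex 0.000 0.000 0.000
      vertex 16.000 0.000 8.000
      vertex 0.000 0.000 8.000
    endloop
  endfacet
  facet normal 0.0000 1.0000 0.0000
    outer loop
      vertex 16.000 11.000 8.000
      vertex 16.000 11.000 0.000
      vertex 0.000 11.000 0.000
    endloop
  endfacet
  facet normal 0.0000 1.0000 0.0000
    outer loop
      vertex 0.000 11.000 8.000
      vertex 16.000 11.000 8.000
      vertex 0.000 11.000 0.000
    endloop
  endfacet
  facet normal -1.0000 0.0000 0.0000
    outer loop
      vertex 0.000 11.000 8.000
      vertex 0.000 11.000 0.000
      vertex 0.000 0.000 0.000
    endloop
  endfacet
  facet normal -1.0000 0.0000 0.0000
    outer loop
      vertex 0.000 0.000 8.000
      vertex 0.000 11.000 8.000
      vertex 0.000 0.000 0.000
    endloop
  endfacet
  facet normal 1.0000 0.0000 0.0000
    outer loop
      vertex 16.000 0.000 0.000
      vertex 16.000 11.000 0.000
      vertex 16.000 11.000 8.000
    endloop
  endfacet
  facet normal 1.0000 0.0000 0.0000
    outer loop
      vertex 16.000 0.000 0.000
      vertex 16.000 11.000 8.000
      vertex 16.000 0.000 8.000
    endloop
  endfacet
endsolid part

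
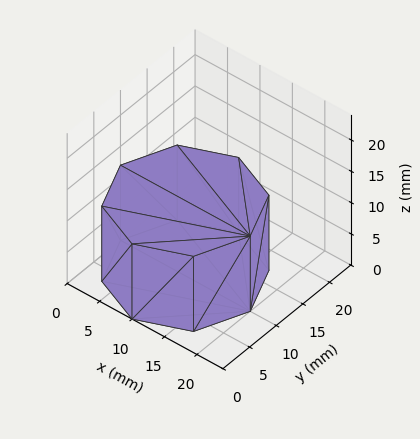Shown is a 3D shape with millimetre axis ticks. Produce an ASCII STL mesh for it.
Reading the render: the shape is a regular 8-sided prism (a cylinder approximated with 8 flat sides), circumscribed radius ≈ 10 mm, height ≈ 12 mm (dimensions read to the nearest mm from the axis ticks). For the STL, each face is triangulated and given an outward normal.

solid part
  facet normal 0.0000 0.0000 -1.0000
    outer loop
      vertex 10.00 20.00 0.00
      vertex 17.07 17.07 0.00
      vertex 20.00 10.00 0.00
    endloop
  endfacet
  facet normal 0.0000 0.0000 -1.0000
    outer loop
      vertex 2.93 17.07 0.00
      vertex 10.00 20.00 0.00
      vertex 20.00 10.00 0.00
    endloop
  endfacet
  facet normal 0.0000 0.0000 -1.0000
    outer loop
      vertex 0.00 10.00 0.00
      vertex 2.93 17.07 0.00
      vertex 20.00 10.00 0.00
    endloop
  endfacet
  facet normal 0.0000 0.0000 -1.0000
    outer loop
      vertex 2.93 2.93 0.00
      vertex 0.00 10.00 0.00
      vertex 20.00 10.00 0.00
    endloop
  endfacet
  facet normal 0.0000 0.0000 -1.0000
    outer loop
      vertex 10.00 0.00 0.00
      vertex 2.93 2.93 0.00
      vertex 20.00 10.00 0.00
    endloop
  endfacet
  facet normal 0.0000 0.0000 -1.0000
    outer loop
      vertex 17.07 2.93 0.00
      vertex 10.00 0.00 0.00
      vertex 20.00 10.00 0.00
    endloop
  endfacet
  facet normal 0.0000 0.0000 1.0000
    outer loop
      vertex 20.00 10.00 12.00
      vertex 17.07 17.07 12.00
      vertex 10.00 20.00 12.00
    endloop
  endfacet
  facet normal 0.0000 0.0000 1.0000
    outer loop
      vertex 20.00 10.00 12.00
      vertex 10.00 20.00 12.00
      vertex 2.93 17.07 12.00
    endloop
  endfacet
  facet normal 0.0000 0.0000 1.0000
    outer loop
      vertex 20.00 10.00 12.00
      vertex 2.93 17.07 12.00
      vertex 0.00 10.00 12.00
    endloop
  endfacet
  facet normal 0.0000 0.0000 1.0000
    outer loop
      vertex 20.00 10.00 12.00
      vertex 0.00 10.00 12.00
      vertex 2.93 2.93 12.00
    endloop
  endfacet
  facet normal 0.0000 0.0000 1.0000
    outer loop
      vertex 20.00 10.00 12.00
      vertex 2.93 2.93 12.00
      vertex 10.00 0.00 12.00
    endloop
  endfacet
  facet normal 0.0000 0.0000 1.0000
    outer loop
      vertex 20.00 10.00 12.00
      vertex 10.00 0.00 12.00
      vertex 17.07 2.93 12.00
    endloop
  endfacet
  facet normal 0.9238 0.3829 0.0000
    outer loop
      vertex 20.00 10.00 0.00
      vertex 17.07 17.07 0.00
      vertex 17.07 17.07 12.00
    endloop
  endfacet
  facet normal 0.9238 0.3829 0.0000
    outer loop
      vertex 20.00 10.00 0.00
      vertex 17.07 17.07 12.00
      vertex 20.00 10.00 12.00
    endloop
  endfacet
  facet normal 0.3829 0.9238 0.0000
    outer loop
      vertex 17.07 17.07 0.00
      vertex 10.00 20.00 0.00
      vertex 10.00 20.00 12.00
    endloop
  endfacet
  facet normal 0.3829 0.9238 0.0000
    outer loop
      vertex 17.07 17.07 0.00
      vertex 10.00 20.00 12.00
      vertex 17.07 17.07 12.00
    endloop
  endfacet
  facet normal -0.3829 0.9238 0.0000
    outer loop
      vertex 10.00 20.00 0.00
      vertex 2.93 17.07 0.00
      vertex 2.93 17.07 12.00
    endloop
  endfacet
  facet normal -0.3829 0.9238 0.0000
    outer loop
      vertex 10.00 20.00 0.00
      vertex 2.93 17.07 12.00
      vertex 10.00 20.00 12.00
    endloop
  endfacet
  facet normal -0.9238 0.3829 0.0000
    outer loop
      vertex 2.93 17.07 0.00
      vertex 0.00 10.00 0.00
      vertex 0.00 10.00 12.00
    endloop
  endfacet
  facet normal -0.9238 0.3829 0.0000
    outer loop
      vertex 2.93 17.07 0.00
      vertex 0.00 10.00 12.00
      vertex 2.93 17.07 12.00
    endloop
  endfacet
  facet normal -0.9238 -0.3829 0.0000
    outer loop
      vertex 0.00 10.00 0.00
      vertex 2.93 2.93 0.00
      vertex 2.93 2.93 12.00
    endloop
  endfacet
  facet normal -0.9238 -0.3829 0.0000
    outer loop
      vertex 0.00 10.00 0.00
      vertex 2.93 2.93 12.00
      vertex 0.00 10.00 12.00
    endloop
  endfacet
  facet normal -0.3829 -0.9238 0.0000
    outer loop
      vertex 2.93 2.93 0.00
      vertex 10.00 0.00 0.00
      vertex 10.00 0.00 12.00
    endloop
  endfacet
  facet normal -0.3829 -0.9238 0.0000
    outer loop
      vertex 2.93 2.93 0.00
      vertex 10.00 0.00 12.00
      vertex 2.93 2.93 12.00
    endloop
  endfacet
  facet normal 0.3829 -0.9238 0.0000
    outer loop
      vertex 10.00 0.00 0.00
      vertex 17.07 2.93 0.00
      vertex 17.07 2.93 12.00
    endloop
  endfacet
  facet normal 0.3829 -0.9238 0.0000
    outer loop
      vertex 10.00 0.00 0.00
      vertex 17.07 2.93 12.00
      vertex 10.00 0.00 12.00
    endloop
  endfacet
  facet normal 0.9238 -0.3829 0.0000
    outer loop
      vertex 17.07 2.93 0.00
      vertex 20.00 10.00 0.00
      vertex 20.00 10.00 12.00
    endloop
  endfacet
  facet normal 0.9238 -0.3829 0.0000
    outer loop
      vertex 17.07 2.93 0.00
      vertex 20.00 10.00 12.00
      vertex 17.07 2.93 12.00
    endloop
  endfacet
endsolid part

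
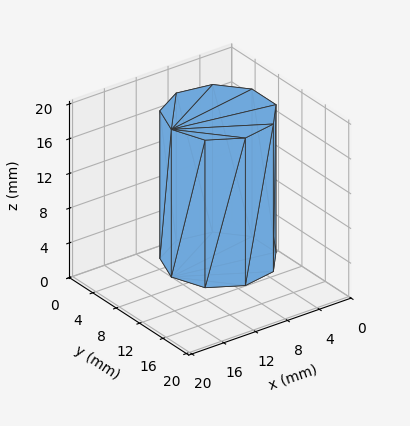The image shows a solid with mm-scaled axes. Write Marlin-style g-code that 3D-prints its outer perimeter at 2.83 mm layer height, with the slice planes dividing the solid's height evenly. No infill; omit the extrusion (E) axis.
Reading the render: the shape is a regular 9-sided prism (a cylinder approximated with 9 flat sides), circumscribed radius ≈ 6 mm, height ≈ 17 mm (dimensions read to the nearest mm from the axis ticks). For the g-code, the solid's height is divided into equal slices at the stated Δz and each level perimeter traced with G1 moves after a G0 lift.

; perimeter-only toolpath
G21 ; units = mm
G90 ; absolute positioning
G28 ; home
; layer 1
G0 Z2.83
G0 X12.00 Y6.00
G1 X10.60 Y9.86
G1 X7.04 Y11.91
G1 X3.00 Y11.20
G1 X0.36 Y8.05
G1 X0.36 Y3.95
G1 X3.00 Y0.80
G1 X7.04 Y0.09
G1 X10.60 Y2.14
G1 X12.00 Y6.00
; layer 2
G0 Z5.67
G0 X12.00 Y6.00
G1 X10.60 Y9.86
G1 X7.04 Y11.91
G1 X3.00 Y11.20
G1 X0.36 Y8.05
G1 X0.36 Y3.95
G1 X3.00 Y0.80
G1 X7.04 Y0.09
G1 X10.60 Y2.14
G1 X12.00 Y6.00
; layer 3
G0 Z8.50
G0 X12.00 Y6.00
G1 X10.60 Y9.86
G1 X7.04 Y11.91
G1 X3.00 Y11.20
G1 X0.36 Y8.05
G1 X0.36 Y3.95
G1 X3.00 Y0.80
G1 X7.04 Y0.09
G1 X10.60 Y2.14
G1 X12.00 Y6.00
; layer 4
G0 Z11.33
G0 X12.00 Y6.00
G1 X10.60 Y9.86
G1 X7.04 Y11.91
G1 X3.00 Y11.20
G1 X0.36 Y8.05
G1 X0.36 Y3.95
G1 X3.00 Y0.80
G1 X7.04 Y0.09
G1 X10.60 Y2.14
G1 X12.00 Y6.00
; layer 5
G0 Z14.17
G0 X12.00 Y6.00
G1 X10.60 Y9.86
G1 X7.04 Y11.91
G1 X3.00 Y11.20
G1 X0.36 Y8.05
G1 X0.36 Y3.95
G1 X3.00 Y0.80
G1 X7.04 Y0.09
G1 X10.60 Y2.14
G1 X12.00 Y6.00
; layer 6
G0 Z17.00
G0 X12.00 Y6.00
G1 X10.60 Y9.86
G1 X7.04 Y11.91
G1 X3.00 Y11.20
G1 X0.36 Y8.05
G1 X0.36 Y3.95
G1 X3.00 Y0.80
G1 X7.04 Y0.09
G1 X10.60 Y2.14
G1 X12.00 Y6.00
M2 ; end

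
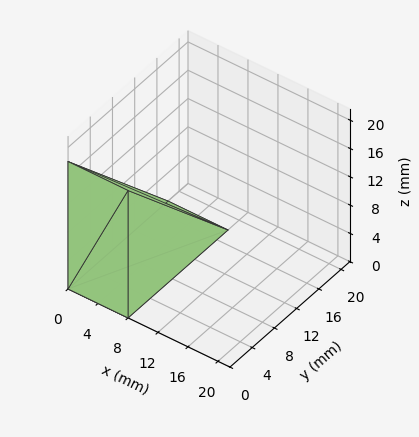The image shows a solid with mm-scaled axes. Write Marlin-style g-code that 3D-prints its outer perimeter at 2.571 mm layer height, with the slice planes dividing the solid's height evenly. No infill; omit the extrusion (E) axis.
Reading the render: the shape is a wedge (ramp): 8 × 18 mm base, rising to 18 mm along the y=0 edge and sloping linearly to z=0 at y=18 (dimensions read to the nearest mm from the axis ticks). For the g-code, the solid's height is divided into equal slices at the stated Δz and each level perimeter traced with G1 moves after a G0 lift.

; perimeter-only toolpath
G21 ; units = mm
G90 ; absolute positioning
G28 ; home
; layer 1
G0 Z2.571
G0 X0.000 Y0.000
G1 X8.000 Y0.000
G1 X8.000 Y15.429
G1 X0.000 Y15.429
G1 X0.000 Y0.000
; layer 2
G0 Z5.143
G0 X0.000 Y0.000
G1 X8.000 Y0.000
G1 X8.000 Y12.857
G1 X0.000 Y12.857
G1 X0.000 Y0.000
; layer 3
G0 Z7.714
G0 X0.000 Y0.000
G1 X8.000 Y0.000
G1 X8.000 Y10.286
G1 X0.000 Y10.286
G1 X0.000 Y0.000
; layer 4
G0 Z10.286
G0 X0.000 Y0.000
G1 X8.000 Y0.000
G1 X8.000 Y7.714
G1 X0.000 Y7.714
G1 X0.000 Y0.000
; layer 5
G0 Z12.857
G0 X0.000 Y0.000
G1 X8.000 Y0.000
G1 X8.000 Y5.143
G1 X0.000 Y5.143
G1 X0.000 Y0.000
; layer 6
G0 Z15.429
G0 X0.000 Y0.000
G1 X8.000 Y0.000
G1 X8.000 Y2.571
G1 X0.000 Y2.571
G1 X0.000 Y0.000
M2 ; end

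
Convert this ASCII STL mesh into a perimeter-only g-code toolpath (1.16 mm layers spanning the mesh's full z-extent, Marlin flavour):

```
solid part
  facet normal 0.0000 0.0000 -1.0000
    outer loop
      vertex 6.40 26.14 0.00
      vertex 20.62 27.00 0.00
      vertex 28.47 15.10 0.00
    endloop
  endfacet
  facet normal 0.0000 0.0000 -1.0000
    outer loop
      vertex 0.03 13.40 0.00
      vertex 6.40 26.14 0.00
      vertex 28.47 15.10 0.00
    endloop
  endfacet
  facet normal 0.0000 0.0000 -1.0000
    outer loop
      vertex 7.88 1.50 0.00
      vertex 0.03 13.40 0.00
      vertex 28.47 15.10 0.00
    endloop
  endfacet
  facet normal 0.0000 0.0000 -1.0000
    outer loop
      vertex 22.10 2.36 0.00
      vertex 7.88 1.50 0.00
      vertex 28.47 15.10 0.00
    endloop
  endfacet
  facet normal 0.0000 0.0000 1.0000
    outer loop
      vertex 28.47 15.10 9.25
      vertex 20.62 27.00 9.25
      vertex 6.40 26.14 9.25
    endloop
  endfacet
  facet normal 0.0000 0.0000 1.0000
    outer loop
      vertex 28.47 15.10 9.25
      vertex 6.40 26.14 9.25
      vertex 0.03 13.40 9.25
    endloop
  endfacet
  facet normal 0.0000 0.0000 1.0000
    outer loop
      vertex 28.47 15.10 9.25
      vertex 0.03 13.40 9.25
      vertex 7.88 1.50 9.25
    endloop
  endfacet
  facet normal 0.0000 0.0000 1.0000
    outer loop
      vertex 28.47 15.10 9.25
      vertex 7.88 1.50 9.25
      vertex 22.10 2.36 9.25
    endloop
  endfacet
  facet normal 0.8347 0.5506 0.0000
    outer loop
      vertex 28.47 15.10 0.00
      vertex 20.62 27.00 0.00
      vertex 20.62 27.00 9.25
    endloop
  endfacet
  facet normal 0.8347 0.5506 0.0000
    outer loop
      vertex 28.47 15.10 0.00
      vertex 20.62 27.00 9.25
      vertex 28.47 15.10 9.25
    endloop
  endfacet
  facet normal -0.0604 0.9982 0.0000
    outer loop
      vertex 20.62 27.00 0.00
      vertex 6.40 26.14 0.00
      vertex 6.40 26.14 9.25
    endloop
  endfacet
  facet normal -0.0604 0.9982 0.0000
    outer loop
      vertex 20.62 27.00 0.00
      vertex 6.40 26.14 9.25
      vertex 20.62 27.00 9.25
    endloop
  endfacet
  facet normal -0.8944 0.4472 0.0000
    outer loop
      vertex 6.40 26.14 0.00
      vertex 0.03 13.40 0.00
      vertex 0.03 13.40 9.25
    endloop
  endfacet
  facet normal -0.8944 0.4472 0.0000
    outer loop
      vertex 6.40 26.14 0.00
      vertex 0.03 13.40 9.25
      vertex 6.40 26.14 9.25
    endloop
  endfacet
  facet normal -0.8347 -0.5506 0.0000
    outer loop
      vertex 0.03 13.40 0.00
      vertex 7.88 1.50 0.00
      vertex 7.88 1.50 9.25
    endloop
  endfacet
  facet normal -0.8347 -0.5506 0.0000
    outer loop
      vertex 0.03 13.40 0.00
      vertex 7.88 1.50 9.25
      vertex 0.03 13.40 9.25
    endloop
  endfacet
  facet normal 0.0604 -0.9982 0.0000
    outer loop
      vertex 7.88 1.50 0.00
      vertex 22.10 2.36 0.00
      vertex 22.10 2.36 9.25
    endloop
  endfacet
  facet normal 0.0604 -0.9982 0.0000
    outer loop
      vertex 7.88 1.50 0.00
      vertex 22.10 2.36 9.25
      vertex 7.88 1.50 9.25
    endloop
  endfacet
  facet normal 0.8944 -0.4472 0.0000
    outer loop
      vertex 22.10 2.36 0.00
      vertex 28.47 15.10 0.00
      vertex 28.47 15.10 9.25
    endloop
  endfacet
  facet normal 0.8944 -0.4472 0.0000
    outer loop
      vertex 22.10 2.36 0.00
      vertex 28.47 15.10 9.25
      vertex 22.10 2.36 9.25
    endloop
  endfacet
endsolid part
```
; perimeter-only toolpath
G21 ; units = mm
G90 ; absolute positioning
G28 ; home
; layer 1
G0 Z1.16
G0 X28.47 Y15.10
G1 X20.62 Y27.00
G1 X6.40 Y26.14
G1 X0.03 Y13.40
G1 X7.88 Y1.50
G1 X22.10 Y2.36
G1 X28.47 Y15.10
; layer 2
G0 Z2.31
G0 X28.47 Y15.10
G1 X20.62 Y27.00
G1 X6.40 Y26.14
G1 X0.03 Y13.40
G1 X7.88 Y1.50
G1 X22.10 Y2.36
G1 X28.47 Y15.10
; layer 3
G0 Z3.47
G0 X28.47 Y15.10
G1 X20.62 Y27.00
G1 X6.40 Y26.14
G1 X0.03 Y13.40
G1 X7.88 Y1.50
G1 X22.10 Y2.36
G1 X28.47 Y15.10
; layer 4
G0 Z4.62
G0 X28.47 Y15.10
G1 X20.62 Y27.00
G1 X6.40 Y26.14
G1 X0.03 Y13.40
G1 X7.88 Y1.50
G1 X22.10 Y2.36
G1 X28.47 Y15.10
; layer 5
G0 Z5.78
G0 X28.47 Y15.10
G1 X20.62 Y27.00
G1 X6.40 Y26.14
G1 X0.03 Y13.40
G1 X7.88 Y1.50
G1 X22.10 Y2.36
G1 X28.47 Y15.10
; layer 6
G0 Z6.94
G0 X28.47 Y15.10
G1 X20.62 Y27.00
G1 X6.40 Y26.14
G1 X0.03 Y13.40
G1 X7.88 Y1.50
G1 X22.10 Y2.36
G1 X28.47 Y15.10
; layer 7
G0 Z8.09
G0 X28.47 Y15.10
G1 X20.62 Y27.00
G1 X6.40 Y26.14
G1 X0.03 Y13.40
G1 X7.88 Y1.50
G1 X22.10 Y2.36
G1 X28.47 Y15.10
; layer 8
G0 Z9.25
G0 X28.47 Y15.10
G1 X20.62 Y27.00
G1 X6.40 Y26.14
G1 X0.03 Y13.40
G1 X7.88 Y1.50
G1 X22.10 Y2.36
G1 X28.47 Y15.10
M2 ; end

The solid is a regular 6-sided prism (a cylinder approximated with 6 flat sides), circumscribed radius ≈ 14.2 mm, height ≈ 9.25 mm. Slicing at Δz = 1.16 mm — 8 equal slices spanning the solid's height, so layer i sits at z = i·h/8 — gives 8 non-empty perimeters. Each is a 6-segment closed polygon; G0 lifts to the layer z and rapids to the start vertex, then G1 traces the edges.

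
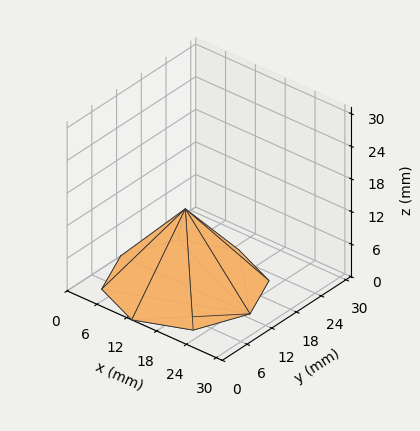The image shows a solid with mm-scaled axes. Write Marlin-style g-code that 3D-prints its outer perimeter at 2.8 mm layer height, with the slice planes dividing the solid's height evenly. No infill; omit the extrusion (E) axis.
Reading the render: the shape is a regular 8-sided pyramid, base circumscribed radius ≈ 13 mm, apex at z ≈ 14 mm (dimensions read to the nearest mm from the axis ticks). For the g-code, the solid's height is divided into equal slices at the stated Δz and each level perimeter traced with G1 moves after a G0 lift.

; perimeter-only toolpath
G21 ; units = mm
G90 ; absolute positioning
G28 ; home
; layer 1
G0 Z2.8
G0 X23.4 Y13.0
G1 X20.4 Y20.4
G1 X13.0 Y23.4
G1 X5.6 Y20.4
G1 X2.6 Y13.0
G1 X5.6 Y5.6
G1 X13.0 Y2.6
G1 X20.4 Y5.6
G1 X23.4 Y13.0
; layer 2
G0 Z5.6
G0 X20.8 Y13.0
G1 X18.5 Y18.5
G1 X13.0 Y20.8
G1 X7.5 Y18.5
G1 X5.2 Y13.0
G1 X7.5 Y7.5
G1 X13.0 Y5.2
G1 X18.5 Y7.5
G1 X20.8 Y13.0
; layer 3
G0 Z8.4
G0 X18.2 Y13.0
G1 X16.7 Y16.7
G1 X13.0 Y18.2
G1 X9.3 Y16.7
G1 X7.8 Y13.0
G1 X9.3 Y9.3
G1 X13.0 Y7.8
G1 X16.7 Y9.3
G1 X18.2 Y13.0
; layer 4
G0 Z11.2
G0 X15.6 Y13.0
G1 X14.8 Y14.8
G1 X13.0 Y15.6
G1 X11.2 Y14.8
G1 X10.4 Y13.0
G1 X11.2 Y11.2
G1 X13.0 Y10.4
G1 X14.8 Y11.2
G1 X15.6 Y13.0
M2 ; end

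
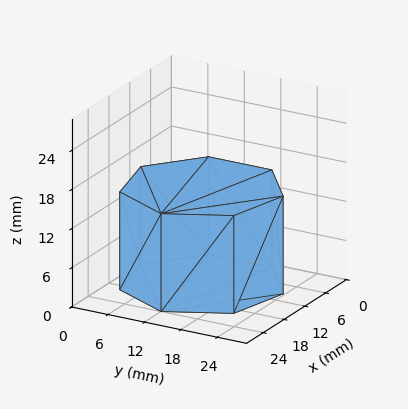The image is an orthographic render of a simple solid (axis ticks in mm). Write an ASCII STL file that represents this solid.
Reading the render: the shape is a regular 7-sided prism (a cylinder approximated with 7 flat sides), circumscribed radius ≈ 12 mm, height ≈ 15 mm (dimensions read to the nearest mm from the axis ticks). For the STL, each face is triangulated and given an outward normal.

solid part
  facet normal 0.0000 0.0000 -1.0000
    outer loop
      vertex 9.33 23.70 0.00
      vertex 19.48 21.38 0.00
      vertex 24.00 12.00 0.00
    endloop
  endfacet
  facet normal 0.0000 0.0000 -1.0000
    outer loop
      vertex 1.19 17.21 0.00
      vertex 9.33 23.70 0.00
      vertex 24.00 12.00 0.00
    endloop
  endfacet
  facet normal 0.0000 0.0000 -1.0000
    outer loop
      vertex 1.19 6.79 0.00
      vertex 1.19 17.21 0.00
      vertex 24.00 12.00 0.00
    endloop
  endfacet
  facet normal 0.0000 0.0000 -1.0000
    outer loop
      vertex 9.33 0.30 0.00
      vertex 1.19 6.79 0.00
      vertex 24.00 12.00 0.00
    endloop
  endfacet
  facet normal 0.0000 0.0000 -1.0000
    outer loop
      vertex 19.48 2.62 0.00
      vertex 9.33 0.30 0.00
      vertex 24.00 12.00 0.00
    endloop
  endfacet
  facet normal 0.0000 0.0000 1.0000
    outer loop
      vertex 24.00 12.00 15.00
      vertex 19.48 21.38 15.00
      vertex 9.33 23.70 15.00
    endloop
  endfacet
  facet normal 0.0000 0.0000 1.0000
    outer loop
      vertex 24.00 12.00 15.00
      vertex 9.33 23.70 15.00
      vertex 1.19 17.21 15.00
    endloop
  endfacet
  facet normal 0.0000 0.0000 1.0000
    outer loop
      vertex 24.00 12.00 15.00
      vertex 1.19 17.21 15.00
      vertex 1.19 6.79 15.00
    endloop
  endfacet
  facet normal 0.0000 0.0000 1.0000
    outer loop
      vertex 24.00 12.00 15.00
      vertex 1.19 6.79 15.00
      vertex 9.33 0.30 15.00
    endloop
  endfacet
  facet normal 0.0000 0.0000 1.0000
    outer loop
      vertex 24.00 12.00 15.00
      vertex 9.33 0.30 15.00
      vertex 19.48 2.62 15.00
    endloop
  endfacet
  facet normal 0.9009 0.4341 0.0000
    outer loop
      vertex 24.00 12.00 0.00
      vertex 19.48 21.38 0.00
      vertex 19.48 21.38 15.00
    endloop
  endfacet
  facet normal 0.9009 0.4341 0.0000
    outer loop
      vertex 24.00 12.00 0.00
      vertex 19.48 21.38 15.00
      vertex 24.00 12.00 15.00
    endloop
  endfacet
  facet normal 0.2228 0.9749 0.0000
    outer loop
      vertex 19.48 21.38 0.00
      vertex 9.33 23.70 0.00
      vertex 9.33 23.70 15.00
    endloop
  endfacet
  facet normal 0.2228 0.9749 0.0000
    outer loop
      vertex 19.48 21.38 0.00
      vertex 9.33 23.70 15.00
      vertex 19.48 21.38 15.00
    endloop
  endfacet
  facet normal -0.6234 0.7819 0.0000
    outer loop
      vertex 9.33 23.70 0.00
      vertex 1.19 17.21 0.00
      vertex 1.19 17.21 15.00
    endloop
  endfacet
  facet normal -0.6234 0.7819 0.0000
    outer loop
      vertex 9.33 23.70 0.00
      vertex 1.19 17.21 15.00
      vertex 9.33 23.70 15.00
    endloop
  endfacet
  facet normal -1.0000 0.0000 0.0000
    outer loop
      vertex 1.19 17.21 0.00
      vertex 1.19 6.79 0.00
      vertex 1.19 6.79 15.00
    endloop
  endfacet
  facet normal -1.0000 0.0000 0.0000
    outer loop
      vertex 1.19 17.21 0.00
      vertex 1.19 6.79 15.00
      vertex 1.19 17.21 15.00
    endloop
  endfacet
  facet normal -0.6234 -0.7819 0.0000
    outer loop
      vertex 1.19 6.79 0.00
      vertex 9.33 0.30 0.00
      vertex 9.33 0.30 15.00
    endloop
  endfacet
  facet normal -0.6234 -0.7819 0.0000
    outer loop
      vertex 1.19 6.79 0.00
      vertex 9.33 0.30 15.00
      vertex 1.19 6.79 15.00
    endloop
  endfacet
  facet normal 0.2228 -0.9749 0.0000
    outer loop
      vertex 9.33 0.30 0.00
      vertex 19.48 2.62 0.00
      vertex 19.48 2.62 15.00
    endloop
  endfacet
  facet normal 0.2228 -0.9749 0.0000
    outer loop
      vertex 9.33 0.30 0.00
      vertex 19.48 2.62 15.00
      vertex 9.33 0.30 15.00
    endloop
  endfacet
  facet normal 0.9009 -0.4341 0.0000
    outer loop
      vertex 19.48 2.62 0.00
      vertex 24.00 12.00 0.00
      vertex 24.00 12.00 15.00
    endloop
  endfacet
  facet normal 0.9009 -0.4341 0.0000
    outer loop
      vertex 19.48 2.62 0.00
      vertex 24.00 12.00 15.00
      vertex 19.48 2.62 15.00
    endloop
  endfacet
endsolid part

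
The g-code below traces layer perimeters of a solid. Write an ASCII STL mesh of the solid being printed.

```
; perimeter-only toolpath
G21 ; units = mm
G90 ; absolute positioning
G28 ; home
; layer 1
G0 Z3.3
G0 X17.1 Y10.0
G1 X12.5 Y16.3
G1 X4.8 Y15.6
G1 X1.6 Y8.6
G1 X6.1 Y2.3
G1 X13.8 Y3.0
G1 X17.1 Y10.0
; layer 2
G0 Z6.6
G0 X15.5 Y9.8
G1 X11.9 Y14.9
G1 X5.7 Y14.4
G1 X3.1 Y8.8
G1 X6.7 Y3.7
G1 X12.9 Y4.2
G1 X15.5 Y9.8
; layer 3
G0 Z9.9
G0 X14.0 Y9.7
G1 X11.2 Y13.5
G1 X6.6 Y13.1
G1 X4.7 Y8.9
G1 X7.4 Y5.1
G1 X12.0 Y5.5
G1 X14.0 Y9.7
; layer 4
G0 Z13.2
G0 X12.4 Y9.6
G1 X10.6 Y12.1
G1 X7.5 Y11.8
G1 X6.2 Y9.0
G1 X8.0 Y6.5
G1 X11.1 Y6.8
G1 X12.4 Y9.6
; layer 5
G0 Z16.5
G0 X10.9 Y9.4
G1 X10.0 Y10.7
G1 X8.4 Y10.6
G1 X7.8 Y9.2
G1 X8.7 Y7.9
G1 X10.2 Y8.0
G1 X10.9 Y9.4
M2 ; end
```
solid part
  facet normal 0.0000 0.0000 -1.0000
    outer loop
      vertex 3.9 16.9 0.0
      vertex 13.2 17.7 0.0
      vertex 18.6 10.1 0.0
    endloop
  endfacet
  facet normal 0.0000 0.0000 -1.0000
    outer loop
      vertex 0.0 8.5 0.0
      vertex 3.9 16.9 0.0
      vertex 18.6 10.1 0.0
    endloop
  endfacet
  facet normal 0.0000 0.0000 -1.0000
    outer loop
      vertex 5.4 0.9 0.0
      vertex 0.0 8.5 0.0
      vertex 18.6 10.1 0.0
    endloop
  endfacet
  facet normal 0.0000 0.0000 -1.0000
    outer loop
      vertex 14.7 1.7 0.0
      vertex 5.4 0.9 0.0
      vertex 18.6 10.1 0.0
    endloop
  endfacet
  facet normal 0.7552 0.5366 0.3764
    outer loop
      vertex 18.6 10.1 0.0
      vertex 13.2 17.7 0.0
      vertex 9.3 9.3 19.8
    endloop
  endfacet
  facet normal -0.0794 0.9232 0.3760
    outer loop
      vertex 13.2 17.7 0.0
      vertex 3.9 16.9 0.0
      vertex 9.3 9.3 19.8
    endloop
  endfacet
  facet normal -0.8395 0.3898 0.3786
    outer loop
      vertex 3.9 16.9 0.0
      vertex 0.0 8.5 0.0
      vertex 9.3 9.3 19.8
    endloop
  endfacet
  facet normal -0.7552 -0.5366 0.3764
    outer loop
      vertex 0.0 8.5 0.0
      vertex 5.4 0.9 0.0
      vertex 9.3 9.3 19.8
    endloop
  endfacet
  facet normal 0.0794 -0.9232 0.3760
    outer loop
      vertex 5.4 0.9 0.0
      vertex 14.7 1.7 0.0
      vertex 9.3 9.3 19.8
    endloop
  endfacet
  facet normal 0.8395 -0.3898 0.3786
    outer loop
      vertex 14.7 1.7 0.0
      vertex 18.6 10.1 0.0
      vertex 9.3 9.3 19.8
    endloop
  endfacet
endsolid part

The G0 Z moves step by Δz≈3.3 mm. The G1 loops shrink linearly with z, so the solid tapers from its base footprint up to z≈19.8. Closing with a flat bottom cap and the tapered top and triangulating gives 10 facets — a regular 6-sided pyramid, base circumscribed radius ≈ 9.3 mm, apex at z ≈ 19.8 mm.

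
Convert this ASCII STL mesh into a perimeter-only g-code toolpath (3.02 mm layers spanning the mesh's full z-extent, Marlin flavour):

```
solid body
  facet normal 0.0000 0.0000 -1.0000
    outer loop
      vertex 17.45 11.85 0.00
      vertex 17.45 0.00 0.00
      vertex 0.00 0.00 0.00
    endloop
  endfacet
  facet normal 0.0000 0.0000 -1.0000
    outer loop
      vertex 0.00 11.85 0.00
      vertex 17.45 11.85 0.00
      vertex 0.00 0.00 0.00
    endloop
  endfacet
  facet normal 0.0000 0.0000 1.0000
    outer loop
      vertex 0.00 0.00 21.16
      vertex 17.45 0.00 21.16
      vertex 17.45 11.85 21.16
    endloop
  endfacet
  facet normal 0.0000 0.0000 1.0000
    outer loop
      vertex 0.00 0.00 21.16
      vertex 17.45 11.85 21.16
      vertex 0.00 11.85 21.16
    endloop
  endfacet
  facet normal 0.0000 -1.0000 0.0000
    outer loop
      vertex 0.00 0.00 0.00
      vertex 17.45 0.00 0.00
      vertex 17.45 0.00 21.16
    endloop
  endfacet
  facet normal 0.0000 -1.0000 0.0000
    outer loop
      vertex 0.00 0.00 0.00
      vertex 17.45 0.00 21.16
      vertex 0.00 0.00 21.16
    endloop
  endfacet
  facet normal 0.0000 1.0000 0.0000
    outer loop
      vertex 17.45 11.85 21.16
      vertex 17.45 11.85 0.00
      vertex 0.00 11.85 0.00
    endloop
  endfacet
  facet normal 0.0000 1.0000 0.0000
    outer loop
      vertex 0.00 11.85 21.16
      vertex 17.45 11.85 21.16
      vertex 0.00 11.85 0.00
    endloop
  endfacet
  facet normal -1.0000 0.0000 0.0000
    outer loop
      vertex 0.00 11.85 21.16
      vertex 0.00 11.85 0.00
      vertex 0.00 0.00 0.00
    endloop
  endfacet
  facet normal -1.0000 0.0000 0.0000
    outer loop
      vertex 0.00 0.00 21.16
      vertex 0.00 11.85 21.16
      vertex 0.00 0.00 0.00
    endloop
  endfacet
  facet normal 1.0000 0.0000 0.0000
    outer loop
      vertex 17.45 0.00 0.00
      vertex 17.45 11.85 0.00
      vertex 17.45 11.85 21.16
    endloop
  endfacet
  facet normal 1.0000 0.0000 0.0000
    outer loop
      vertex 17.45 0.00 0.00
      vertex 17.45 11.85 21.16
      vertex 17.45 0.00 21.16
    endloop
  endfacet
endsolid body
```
; perimeter-only toolpath
G21 ; units = mm
G90 ; absolute positioning
G28 ; home
; layer 1
G0 Z3.02
G0 X0.00 Y0.00
G1 X17.45 Y0.00
G1 X17.45 Y11.85
G1 X0.00 Y11.85
G1 X0.00 Y0.00
; layer 2
G0 Z6.05
G0 X0.00 Y0.00
G1 X17.45 Y0.00
G1 X17.45 Y11.85
G1 X0.00 Y11.85
G1 X0.00 Y0.00
; layer 3
G0 Z9.07
G0 X0.00 Y0.00
G1 X17.45 Y0.00
G1 X17.45 Y11.85
G1 X0.00 Y11.85
G1 X0.00 Y0.00
; layer 4
G0 Z12.09
G0 X0.00 Y0.00
G1 X17.45 Y0.00
G1 X17.45 Y11.85
G1 X0.00 Y11.85
G1 X0.00 Y0.00
; layer 5
G0 Z15.11
G0 X0.00 Y0.00
G1 X17.45 Y0.00
G1 X17.45 Y11.85
G1 X0.00 Y11.85
G1 X0.00 Y0.00
; layer 6
G0 Z18.14
G0 X0.00 Y0.00
G1 X17.45 Y0.00
G1 X17.45 Y11.85
G1 X0.00 Y11.85
G1 X0.00 Y0.00
; layer 7
G0 Z21.16
G0 X0.00 Y0.00
G1 X17.45 Y0.00
G1 X17.45 Y11.85
G1 X0.00 Y11.85
G1 X0.00 Y0.00
M2 ; end

The solid is a rectangular box, roughly 17.4 × 11.8 mm footprint and 21.2 mm tall. Slicing at Δz = 3.02 mm — 7 equal slices spanning the solid's height, so layer i sits at z = i·h/7 — gives 7 non-empty perimeters. Each is a 4-segment closed polygon; G0 lifts to the layer z and rapids to the start vertex, then G1 traces the edges.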